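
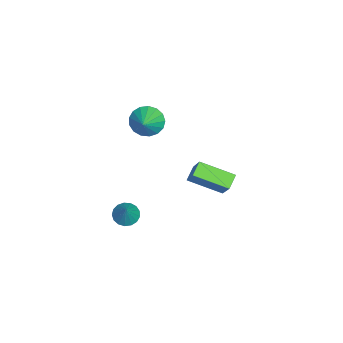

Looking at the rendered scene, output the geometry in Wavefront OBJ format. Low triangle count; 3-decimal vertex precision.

v -3.635 0.411 -3.554
v -4.409 0.651 -3.058
v -3.49 2.387 -4.281
v -4.265 2.626 -3.786
v -2.455 0.914 -1.954
v -3.23 1.153 -1.459
v -2.311 2.889 -2.682
v -3.085 3.129 -2.186
v -0.986 -1.252 3.596
v -0.503 -1.036 2.82
v 0.266 -1.228 4.384
v -0.618 -0.636 2.99
v -0.817 -0.377 3.299
v -1.055 -0.318 3.677
v -1.278 -0.474 4.036
v -1.433 -0.808 4.294
v -1.487 -1.244 4.392
v -1.425 -1.682 4.308
v -1.263 -2.021 4.061
v -1.038 -2.184 3.708
v -0.801 -2.134 3.329
v -0.606 -1.882 3.011
v -0.499 -1.486 2.827
v 1.682 -1.915 -1.769
v 2.274 -1.879 -2.178
v 2.498 -1.745 -0.571
v 2.17 -1.551 -2.153
v 1.955 -1.307 -2.041
v 1.677 -1.201 -1.867
v 1.4 -1.26 -1.67
v 1.188 -1.468 -1.496
v 1.089 -1.779 -1.384
v 1.126 -2.121 -1.361
v 1.29 -2.416 -1.431
v 1.544 -2.595 -1.579
v 1.83 -2.619 -1.77
v 2.082 -2.482 -1.961
v 2.242 -2.215 -2.108
f 2 4 1
f 5 2 1
f 1 4 3
f 3 5 1
f 2 8 4
f 6 2 5
f 6 8 2
f 4 8 3
f 7 5 3
f 3 8 7
f 7 6 5
f 8 6 7
f 10 9 12
f 10 12 11
f 12 9 13
f 12 13 11
f 13 9 14
f 13 14 11
f 14 9 15
f 14 15 11
f 15 9 16
f 15 16 11
f 16 9 17
f 16 17 11
f 17 9 18
f 17 18 11
f 18 9 19
f 18 19 11
f 19 9 20
f 19 20 11
f 20 9 21
f 20 21 11
f 21 9 22
f 21 22 11
f 22 9 23
f 22 23 11
f 23 9 10
f 23 10 11
f 25 24 27
f 25 27 26
f 27 24 28
f 27 28 26
f 28 24 29
f 28 29 26
f 29 24 30
f 29 30 26
f 30 24 31
f 30 31 26
f 31 24 32
f 31 32 26
f 32 24 33
f 32 33 26
f 33 24 34
f 33 34 26
f 34 24 35
f 34 35 26
f 35 24 36
f 35 36 26
f 36 24 37
f 36 37 26
f 37 24 38
f 37 38 26
f 38 24 25
f 38 25 26



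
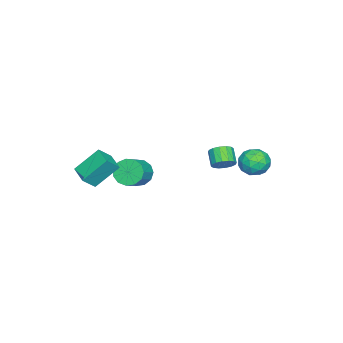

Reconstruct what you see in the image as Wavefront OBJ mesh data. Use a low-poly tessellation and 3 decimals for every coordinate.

v 0.846 -2.872 -0.982
v 1.456 -3.291 -0.28
v 1.675 -2.015 -1.191
v 2.285 -2.434 -0.489
v 1.595 -3.906 -2.251
v 2.205 -4.325 -1.549
v 2.424 -3.049 -2.46
v 3.034 -3.468 -1.758
v -3.575 1.622 -3
v -3.125 1.71 -2.484
v -3.795 1.265 -1.824
v -4.245 1.178 -2.34
v -3.324 2.007 -2.485
v -3.993 1.562 -1.825
v -3.59 2.201 -2.624
v -4.259 1.756 -1.964
v -3.852 2.24 -2.864
v -4.521 1.795 -2.204
v -4.04 2.113 -3.14
v -4.709 1.668 -2.48
v -4.103 1.855 -3.379
v -4.773 1.41 -2.719
v -4.025 1.535 -3.516
v -4.695 1.09 -2.856
v -3.827 1.238 -3.515
v -4.496 0.793 -2.855
v -3.561 1.044 -3.376
v -4.23 0.599 -2.716
v -3.299 1.005 -3.136
v -3.968 0.56 -2.476
v -3.111 1.132 -2.86
v -3.78 0.687 -2.2
v -3.047 1.39 -2.621
v -3.717 0.945 -1.961
v -2.76 4.297 -1.921
v -2.331 3.697 -2.498
v -3.909 3.323 -1.762
v -3.48 2.723 -2.339
v -3.124 2.892 -1.49
v -2.414 3.493 -1.588
v -3.826 3.527 -2.672
v -3.116 4.128 -2.77
v -2.991 3.221 -2.962
v -2.557 2.828 -2.231
v -3.683 4.192 -2.029
v -3.249 3.799 -1.298
v -2.445 4.082 -2.224
v -3.795 2.938 -2.036
v -3.586 3.037 -1.537
v -3.334 2.684 -1.876
v -2.493 3.962 -1.689
v -2.242 3.61 -2.028
v -2.707 3.137 -1.435
v -3.998 3.41 -2.232
v -3.747 3.058 -2.571
v -2.906 4.336 -2.384
v -2.654 3.983 -2.723
v -3.533 3.883 -2.825
v -2.58 3.45 -2.835
v -3.256 2.878 -2.742
v -3.459 3.35 -2.937
v -3.041 3.704 -2.995
v -2.325 3.219 -2.406
v -3.001 2.647 -2.312
v -2.791 2.746 -1.813
v -2.374 3.099 -1.871
v -2.713 2.939 -2.678
v -3.239 4.373 -1.948
v -3.915 3.801 -1.854
v -3.866 3.921 -2.389
v -3.449 4.274 -2.447
v -2.984 4.142 -1.518
v -3.66 3.57 -1.425
v -3.199 3.316 -1.265
v -2.781 3.67 -1.323
v -3.527 4.081 -1.582
v -1.002 -2.206 -3.106
v -0.635 -1.672 -3.701
v 0.49 -1.72 -3.05
v 0.122 -2.254 -2.454
v -0.826 -1.379 -3.349
v 0.298 -1.427 -2.698
v -1.073 -1.349 -2.921
v 0.051 -1.396 -2.27
v -1.297 -1.59 -2.55
v -0.173 -1.638 -1.899
v -1.428 -2.028 -2.357
v -0.304 -2.075 -1.706
v -1.424 -2.521 -2.4
v -0.3 -2.569 -1.749
v -1.285 -2.915 -2.668
v -0.161 -2.963 -2.017
v -1.057 -3.084 -3.075
v 0.067 -3.132 -2.424
v -0.811 -2.974 -3.491
v 0.313 -3.022 -2.84
v -0.626 -2.62 -3.785
v 0.498 -2.668 -3.134
v -0.56 -2.135 -3.863
v 0.564 -2.183 -3.212
f 2 4 1
f 5 2 1
f 1 4 3
f 3 5 1
f 2 8 4
f 6 2 5
f 6 8 2
f 4 8 3
f 7 5 3
f 3 8 7
f 7 6 5
f 8 6 7
f 10 9 13
f 10 13 11
f 11 13 14
f 11 14 12
f 13 9 15
f 13 15 14
f 14 15 16
f 14 16 12
f 15 9 17
f 15 17 16
f 16 17 18
f 16 18 12
f 17 9 19
f 17 19 18
f 18 19 20
f 18 20 12
f 19 9 21
f 19 21 20
f 20 21 22
f 20 22 12
f 21 9 23
f 21 23 22
f 22 23 24
f 22 24 12
f 23 9 25
f 23 25 24
f 24 25 26
f 24 26 12
f 25 9 27
f 25 27 26
f 26 27 28
f 26 28 12
f 27 9 29
f 27 29 28
f 28 29 30
f 28 30 12
f 29 9 31
f 29 31 30
f 30 31 32
f 30 32 12
f 31 9 33
f 31 33 32
f 32 33 34
f 32 34 12
f 33 9 10
f 33 10 34
f 34 10 11
f 34 11 12
f 35 72 51
f 72 46 75
f 51 75 40
f 72 75 51
f 35 51 47
f 51 40 52
f 47 52 36
f 51 52 47
f 35 47 56
f 47 36 57
f 56 57 42
f 47 57 56
f 35 56 68
f 56 42 71
f 68 71 45
f 56 71 68
f 35 68 72
f 68 45 76
f 72 76 46
f 68 76 72
f 36 52 63
f 52 40 66
f 63 66 44
f 52 66 63
f 40 75 53
f 75 46 74
f 53 74 39
f 75 74 53
f 46 76 73
f 76 45 69
f 73 69 37
f 76 69 73
f 45 71 70
f 71 42 58
f 70 58 41
f 71 58 70
f 42 57 62
f 57 36 59
f 62 59 43
f 57 59 62
f 38 64 50
f 64 44 65
f 50 65 39
f 64 65 50
f 38 50 48
f 50 39 49
f 48 49 37
f 50 49 48
f 38 48 55
f 48 37 54
f 55 54 41
f 48 54 55
f 38 55 60
f 55 41 61
f 60 61 43
f 55 61 60
f 38 60 64
f 60 43 67
f 64 67 44
f 60 67 64
f 39 65 53
f 65 44 66
f 53 66 40
f 65 66 53
f 37 49 73
f 49 39 74
f 73 74 46
f 49 74 73
f 41 54 70
f 54 37 69
f 70 69 45
f 54 69 70
f 43 61 62
f 61 41 58
f 62 58 42
f 61 58 62
f 44 67 63
f 67 43 59
f 63 59 36
f 67 59 63
f 78 77 81
f 78 81 79
f 79 81 82
f 79 82 80
f 81 77 83
f 81 83 82
f 82 83 84
f 82 84 80
f 83 77 85
f 83 85 84
f 84 85 86
f 84 86 80
f 85 77 87
f 85 87 86
f 86 87 88
f 86 88 80
f 87 77 89
f 87 89 88
f 88 89 90
f 88 90 80
f 89 77 91
f 89 91 90
f 90 91 92
f 90 92 80
f 91 77 93
f 91 93 92
f 92 93 94
f 92 94 80
f 93 77 95
f 93 95 94
f 94 95 96
f 94 96 80
f 95 77 97
f 95 97 96
f 96 97 98
f 96 98 80
f 97 77 99
f 97 99 98
f 98 99 100
f 98 100 80
f 99 77 78
f 99 78 100
f 100 78 79
f 100 79 80



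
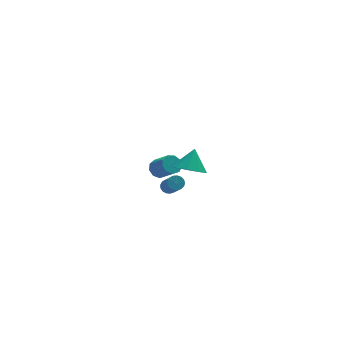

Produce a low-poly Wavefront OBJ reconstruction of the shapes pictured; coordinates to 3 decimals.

v -2.184 -3.956 1.683
v -1.273 -4.024 1.302
v -1.676 -3.304 2.777
v -1.568 -3.45 1.096
v -2.151 -3.113 1.166
v -2.749 -3.17 1.477
v -3.083 -3.595 1.885
v -2.996 -4.188 2.199
v -2.529 -4.673 2.272
v -1.9 -4.823 2.069
v -1.404 -4.566 1.686
v -1.541 3.909 -4.185
v -1.237 4.404 -3.85
v -0.736 3.425 -2.859
v -1.039 2.931 -3.195
v -1.664 4.346 -3.692
v -1.163 3.367 -2.701
v -2.032 4.083 -3.765
v -1.531 3.105 -2.774
v -2.171 3.739 -4.034
v -1.67 2.761 -3.044
v -2.014 3.475 -4.375
v -1.513 2.496 -3.384
v -1.636 3.414 -4.626
v -1.135 2.435 -3.635
v -1.213 3.585 -4.672
v -0.712 2.606 -3.681
v -0.944 3.907 -4.489
v -0.442 2.929 -3.499
v -0.953 4.231 -4.165
v -0.452 3.252 -3.174
v -1.679 1.459 -3.885
v -1.475 1.14 -4.212
v -1.438 -0.158 -2.923
v -1.641 0.161 -2.595
v -1.286 1.247 -4.11
v -1.249 -0.052 -2.821
v -1.187 1.401 -3.957
v -1.15 0.103 -2.668
v -1.201 1.57 -3.787
v -1.164 0.271 -2.498
v -1.324 1.712 -3.64
v -1.287 0.414 -2.351
v -1.528 1.797 -3.548
v -1.491 0.499 -2.259
v -1.767 1.805 -3.534
v -1.73 0.506 -2.245
v -1.985 1.733 -3.6
v -1.948 0.435 -2.311
v -2.134 1.598 -3.731
v -2.096 0.3 -2.442
v -2.178 1.432 -3.897
v -2.14 0.134 -2.608
v -2.107 1.272 -4.061
v -2.07 -0.026 -2.772
v -1.939 1.155 -4.184
v -1.902 -0.144 -2.895
v -1.711 1.107 -4.238
v -1.674 -0.191 -2.949
f 2 1 4
f 2 4 3
f 4 1 5
f 4 5 3
f 5 1 6
f 5 6 3
f 6 1 7
f 6 7 3
f 7 1 8
f 7 8 3
f 8 1 9
f 8 9 3
f 9 1 10
f 9 10 3
f 10 1 11
f 10 11 3
f 11 1 2
f 11 2 3
f 13 12 16
f 13 16 14
f 14 16 17
f 14 17 15
f 16 12 18
f 16 18 17
f 17 18 19
f 17 19 15
f 18 12 20
f 18 20 19
f 19 20 21
f 19 21 15
f 20 12 22
f 20 22 21
f 21 22 23
f 21 23 15
f 22 12 24
f 22 24 23
f 23 24 25
f 23 25 15
f 24 12 26
f 24 26 25
f 25 26 27
f 25 27 15
f 26 12 28
f 26 28 27
f 27 28 29
f 27 29 15
f 28 12 30
f 28 30 29
f 29 30 31
f 29 31 15
f 30 12 13
f 30 13 31
f 31 13 14
f 31 14 15
f 33 32 36
f 33 36 34
f 34 36 37
f 34 37 35
f 36 32 38
f 36 38 37
f 37 38 39
f 37 39 35
f 38 32 40
f 38 40 39
f 39 40 41
f 39 41 35
f 40 32 42
f 40 42 41
f 41 42 43
f 41 43 35
f 42 32 44
f 42 44 43
f 43 44 45
f 43 45 35
f 44 32 46
f 44 46 45
f 45 46 47
f 45 47 35
f 46 32 48
f 46 48 47
f 47 48 49
f 47 49 35
f 48 32 50
f 48 50 49
f 49 50 51
f 49 51 35
f 50 32 52
f 50 52 51
f 51 52 53
f 51 53 35
f 52 32 54
f 52 54 53
f 53 54 55
f 53 55 35
f 54 32 56
f 54 56 55
f 55 56 57
f 55 57 35
f 56 32 58
f 56 58 57
f 57 58 59
f 57 59 35
f 58 32 33
f 58 33 59
f 59 33 34
f 59 34 35



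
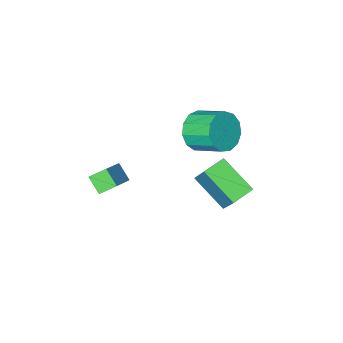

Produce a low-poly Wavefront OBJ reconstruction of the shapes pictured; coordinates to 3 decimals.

v -2.607 -1.655 0.708
v -2.032 -1.052 0.068
v -2.598 0.257 0.793
v -3.173 -0.345 1.432
v -2.554 -1.129 -0.2
v -3.12 0.18 0.525
v -3.092 -1.373 -0.18
v -3.659 -0.064 0.545
v -3.477 -1.707 0.122
v -4.043 -0.398 0.847
v -3.585 -2.024 0.61
v -4.151 -0.714 1.335
v -3.383 -2.223 1.129
v -3.949 -0.914 1.853
v -2.934 -2.242 1.514
v -3.5 -0.933 2.239
v -2.381 -2.075 1.643
v -2.948 -0.766 2.368
v -1.9 -1.774 1.475
v -2.467 -0.465 2.2
v -1.644 -1.435 1.064
v -2.21 -0.126 1.788
v -1.693 -1.166 0.539
v -2.259 0.143 1.264
v 0.458 -4.132 -4.113
v 0.545 -4.918 -3.47
v -0.268 -3.794 -3.601
v -0.18 -4.581 -2.958
v 1.66 -3.139 -3.062
v 1.748 -3.926 -2.419
v 0.935 -2.802 -2.55
v 1.022 -3.588 -1.907
v -3.23 1.056 -2.047
v -2.734 -0.554 -0.951
v -2.92 2.34 -0.3
v -2.424 0.73 0.796
v -2.156 1.19 -2.336
v -1.66 -0.42 -1.24
v -1.846 2.474 -0.589
v -1.35 0.864 0.507
f 2 1 5
f 2 5 3
f 3 5 6
f 3 6 4
f 5 1 7
f 5 7 6
f 6 7 8
f 6 8 4
f 7 1 9
f 7 9 8
f 8 9 10
f 8 10 4
f 9 1 11
f 9 11 10
f 10 11 12
f 10 12 4
f 11 1 13
f 11 13 12
f 12 13 14
f 12 14 4
f 13 1 15
f 13 15 14
f 14 15 16
f 14 16 4
f 15 1 17
f 15 17 16
f 16 17 18
f 16 18 4
f 17 1 19
f 17 19 18
f 18 19 20
f 18 20 4
f 19 1 21
f 19 21 20
f 20 21 22
f 20 22 4
f 21 1 23
f 21 23 22
f 22 23 24
f 22 24 4
f 23 1 2
f 23 2 24
f 24 2 3
f 24 3 4
f 26 28 25
f 29 26 25
f 25 28 27
f 27 29 25
f 26 32 28
f 30 26 29
f 30 32 26
f 28 32 27
f 31 29 27
f 27 32 31
f 31 30 29
f 32 30 31
f 34 36 33
f 37 34 33
f 33 36 35
f 35 37 33
f 34 40 36
f 38 34 37
f 38 40 34
f 36 40 35
f 39 37 35
f 35 40 39
f 39 38 37
f 40 38 39



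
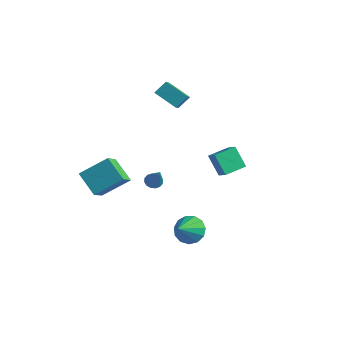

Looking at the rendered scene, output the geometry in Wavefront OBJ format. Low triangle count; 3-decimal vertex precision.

v -4.63 3.145 2.16
v -4.186 2.552 2.597
v -4.412 3.843 2.885
v -3.968 3.25 3.322
v -3.252 3.57 1.338
v -2.808 2.977 1.775
v -3.034 4.268 2.063
v -2.59 3.675 2.5
v 3.464 -1.673 -3.416
v 4.243 -1.217 -3.087
v 3.816 -2.847 -2.624
v 3.842 -1.104 -2.741
v 3.322 -1.171 -2.61
v 2.847 -1.398 -2.734
v 2.567 -1.711 -3.075
v 2.573 -2.013 -3.525
v 2.861 -2.206 -3.939
v 3.341 -2.23 -4.188
v 3.86 -2.077 -4.192
v 4.253 -1.796 -3.949
v 4.396 -1.475 -3.537
v -3.927 2.225 -4.639
v -3.467 2.306 -4.966
v -2.753 1.695 -3.121
v -3.516 2.567 -4.837
v -3.675 2.736 -4.655
v -3.902 2.768 -4.469
v -4.135 2.654 -4.328
v -4.312 2.426 -4.271
v -4.386 2.143 -4.312
v -4.337 1.882 -4.441
v -4.178 1.713 -4.623
v -3.952 1.681 -4.809
v -3.718 1.795 -4.95
v -3.541 2.023 -5.007
v 3.847 0.102 0.372
v 3.068 0.028 1.593
v 4.032 1.434 0.571
v 3.254 1.36 1.792
v 4.546 -0.06 0.808
v 3.768 -0.134 2.029
v 4.732 1.272 1.007
v 3.953 1.198 2.228
v -4.436 -2.373 -2.389
v -3.877 -3.394 -1.629
v -3.501 -1.017 -1.254
v -2.943 -2.039 -0.494
v -3.057 -2.421 -3.466
v -2.499 -3.443 -2.706
v -2.123 -1.066 -2.331
v -1.564 -2.087 -1.571
f 2 4 1
f 5 2 1
f 1 4 3
f 3 5 1
f 2 8 4
f 6 2 5
f 6 8 2
f 4 8 3
f 7 5 3
f 3 8 7
f 7 6 5
f 8 6 7
f 10 9 12
f 10 12 11
f 12 9 13
f 12 13 11
f 13 9 14
f 13 14 11
f 14 9 15
f 14 15 11
f 15 9 16
f 15 16 11
f 16 9 17
f 16 17 11
f 17 9 18
f 17 18 11
f 18 9 19
f 18 19 11
f 19 9 20
f 19 20 11
f 20 9 21
f 20 21 11
f 21 9 10
f 21 10 11
f 23 22 25
f 23 25 24
f 25 22 26
f 25 26 24
f 26 22 27
f 26 27 24
f 27 22 28
f 27 28 24
f 28 22 29
f 28 29 24
f 29 22 30
f 29 30 24
f 30 22 31
f 30 31 24
f 31 22 32
f 31 32 24
f 32 22 33
f 32 33 24
f 33 22 34
f 33 34 24
f 34 22 35
f 34 35 24
f 35 22 23
f 35 23 24
f 37 39 36
f 40 37 36
f 36 39 38
f 38 40 36
f 37 43 39
f 41 37 40
f 41 43 37
f 39 43 38
f 42 40 38
f 38 43 42
f 42 41 40
f 43 41 42
f 45 47 44
f 48 45 44
f 44 47 46
f 46 48 44
f 45 51 47
f 49 45 48
f 49 51 45
f 47 51 46
f 50 48 46
f 46 51 50
f 50 49 48
f 51 49 50



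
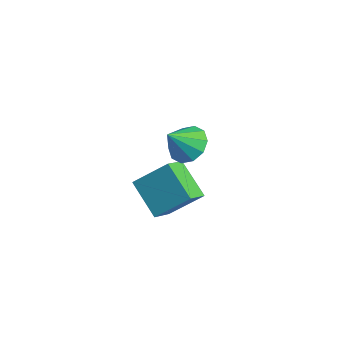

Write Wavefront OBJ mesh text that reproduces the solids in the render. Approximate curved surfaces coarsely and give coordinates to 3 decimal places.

v 0.455 3.145 3.234
v 1.353 3.231 3.356
v 0.405 2.215 4.266
v 1.097 3.609 3.684
v 0.595 3.809 3.841
v 0.04 3.757 3.766
v -0.356 3.47 3.488
v -0.442 3.06 3.113
v -0.186 2.682 2.785
v 0.316 2.481 2.628
v 0.871 2.534 2.703
v 1.267 2.821 2.981
v -2.58 3.278 -1.274
v -2.09 2.243 -0.54
v -1.797 4.465 -0.122
v -1.306 3.43 0.611
v -1.014 3.27 -2.331
v -0.523 2.235 -1.598
v -0.23 4.457 -1.18
v 0.26 3.422 -0.446
f 2 1 4
f 2 4 3
f 4 1 5
f 4 5 3
f 5 1 6
f 5 6 3
f 6 1 7
f 6 7 3
f 7 1 8
f 7 8 3
f 8 1 9
f 8 9 3
f 9 1 10
f 9 10 3
f 10 1 11
f 10 11 3
f 11 1 12
f 11 12 3
f 12 1 2
f 12 2 3
f 14 16 13
f 17 14 13
f 13 16 15
f 15 17 13
f 14 20 16
f 18 14 17
f 18 20 14
f 16 20 15
f 19 17 15
f 15 20 19
f 19 18 17
f 20 18 19



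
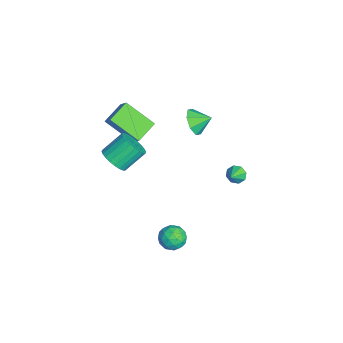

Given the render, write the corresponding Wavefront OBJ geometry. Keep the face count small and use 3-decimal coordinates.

v 2.755 0.15 -2.681
v 3.086 0.666 -3.241
v 3.914 -0.526 -2.619
v 4.245 -0.01 -3.179
v 4.067 0.264 -2.415
v 3.35 0.683 -2.454
v 3.65 -0.543 -3.406
v 2.933 -0.124 -3.445
v 3.639 0.238 -3.689
v 3.897 0.737 -3.077
v 3.103 -0.597 -2.783
v 3.361 -0.098 -2.171
v 2.818 0.468 -2.967
v 4.182 -0.328 -2.893
v 4.077 -0.166 -2.445
v 4.271 0.137 -2.774
v 2.974 0.477 -2.504
v 3.169 0.781 -2.833
v 3.745 0.544 -2.348
v 3.831 -0.641 -3.027
v 4.026 -0.337 -3.356
v 2.729 0.003 -3.086
v 2.923 0.306 -3.415
v 3.255 -0.404 -3.512
v 3.338 0.519 -3.559
v 4.02 0.122 -3.523
v 3.67 -0.191 -3.656
v 3.248 0.055 -3.679
v 3.49 0.813 -3.199
v 4.172 0.415 -3.163
v 4.067 0.576 -2.714
v 3.646 0.822 -2.737
v 3.815 0.561 -3.463
v 2.828 -0.275 -2.697
v 3.51 -0.673 -2.661
v 3.354 -0.682 -3.123
v 2.933 -0.436 -3.146
v 2.98 0.018 -2.337
v 3.662 -0.379 -2.301
v 3.752 0.085 -2.181
v 3.33 0.331 -2.204
v 3.185 -0.421 -2.397
v -0.181 -2.845 0.428
v 0.642 -2.834 0.791
v 0.184 -1.704 1.796
v -0.639 -1.715 1.432
v 0.677 -2.594 0.537
v 0.218 -1.464 1.542
v 0.58 -2.392 0.266
v 0.122 -1.263 1.271
v 0.368 -2.26 0.02
v -0.09 -1.13 1.025
v 0.073 -2.216 -0.164
v -0.386 -1.086 0.841
v -0.262 -2.268 -0.258
v -0.72 -1.138 0.747
v -0.584 -2.408 -0.248
v -1.042 -1.278 0.757
v -0.844 -2.614 -0.135
v -1.303 -1.484 0.87
v -1.004 -2.856 0.064
v -1.462 -1.726 1.069
v -1.038 -3.096 0.318
v -1.497 -1.966 1.323
v -0.942 -3.297 0.589
v -1.4 -2.168 1.594
v -0.73 -3.43 0.835
v -1.188 -2.3 1.84
v -0.434 -3.474 1.019
v -0.893 -2.344 2.024
v -0.1 -3.422 1.113
v -0.558 -2.292 2.118
v 0.222 -3.282 1.103
v -0.236 -2.152 2.108
v 0.483 -3.076 0.99
v 0.024 -1.946 1.995
v -1.692 3.982 -2.961
v -1.487 3.671 -3.444
v -0.908 3.598 -2.379
v -1.3 4.098 -3.414
v -1.343 4.457 -3.118
v -1.591 4.538 -2.731
v -1.898 4.293 -2.478
v -2.085 3.866 -2.509
v -2.041 3.507 -2.804
v -1.794 3.426 -3.191
v -3.796 -2.292 1.856
v -3.133 -1.996 2.628
v -3.026 -0.781 0.616
v -2.363 -0.486 1.388
v -2.797 -3.214 1.352
v -2.134 -2.919 2.124
v -2.027 -1.704 0.112
v -1.364 -1.408 0.884
v -3.981 1.81 -0.213
v -3.605 2.151 -0.993
v -3.799 2.77 0.293
v -4.307 2.265 -0.957
v -4.818 2.112 -0.485
v -4.838 1.783 0.146
v -4.357 1.47 0.566
v -3.655 1.356 0.53
v -3.144 1.508 0.058
v -3.123 1.838 -0.573
f 1 38 17
f 38 12 41
f 17 41 6
f 38 41 17
f 1 17 13
f 17 6 18
f 13 18 2
f 17 18 13
f 1 13 22
f 13 2 23
f 22 23 8
f 13 23 22
f 1 22 34
f 22 8 37
f 34 37 11
f 22 37 34
f 1 34 38
f 34 11 42
f 38 42 12
f 34 42 38
f 2 18 29
f 18 6 32
f 29 32 10
f 18 32 29
f 6 41 19
f 41 12 40
f 19 40 5
f 41 40 19
f 12 42 39
f 42 11 35
f 39 35 3
f 42 35 39
f 11 37 36
f 37 8 24
f 36 24 7
f 37 24 36
f 8 23 28
f 23 2 25
f 28 25 9
f 23 25 28
f 4 30 16
f 30 10 31
f 16 31 5
f 30 31 16
f 4 16 14
f 16 5 15
f 14 15 3
f 16 15 14
f 4 14 21
f 14 3 20
f 21 20 7
f 14 20 21
f 4 21 26
f 21 7 27
f 26 27 9
f 21 27 26
f 4 26 30
f 26 9 33
f 30 33 10
f 26 33 30
f 5 31 19
f 31 10 32
f 19 32 6
f 31 32 19
f 3 15 39
f 15 5 40
f 39 40 12
f 15 40 39
f 7 20 36
f 20 3 35
f 36 35 11
f 20 35 36
f 9 27 28
f 27 7 24
f 28 24 8
f 27 24 28
f 10 33 29
f 33 9 25
f 29 25 2
f 33 25 29
f 44 43 47
f 44 47 45
f 45 47 48
f 45 48 46
f 47 43 49
f 47 49 48
f 48 49 50
f 48 50 46
f 49 43 51
f 49 51 50
f 50 51 52
f 50 52 46
f 51 43 53
f 51 53 52
f 52 53 54
f 52 54 46
f 53 43 55
f 53 55 54
f 54 55 56
f 54 56 46
f 55 43 57
f 55 57 56
f 56 57 58
f 56 58 46
f 57 43 59
f 57 59 58
f 58 59 60
f 58 60 46
f 59 43 61
f 59 61 60
f 60 61 62
f 60 62 46
f 61 43 63
f 61 63 62
f 62 63 64
f 62 64 46
f 63 43 65
f 63 65 64
f 64 65 66
f 64 66 46
f 65 43 67
f 65 67 66
f 66 67 68
f 66 68 46
f 67 43 69
f 67 69 68
f 68 69 70
f 68 70 46
f 69 43 71
f 69 71 70
f 70 71 72
f 70 72 46
f 71 43 73
f 71 73 72
f 72 73 74
f 72 74 46
f 73 43 75
f 73 75 74
f 74 75 76
f 74 76 46
f 75 43 44
f 75 44 76
f 76 44 45
f 76 45 46
f 78 77 80
f 78 80 79
f 80 77 81
f 80 81 79
f 81 77 82
f 81 82 79
f 82 77 83
f 82 83 79
f 83 77 84
f 83 84 79
f 84 77 85
f 84 85 79
f 85 77 86
f 85 86 79
f 86 77 78
f 86 78 79
f 88 90 87
f 91 88 87
f 87 90 89
f 89 91 87
f 88 94 90
f 92 88 91
f 92 94 88
f 90 94 89
f 93 91 89
f 89 94 93
f 93 92 91
f 94 92 93
f 96 95 98
f 96 98 97
f 98 95 99
f 98 99 97
f 99 95 100
f 99 100 97
f 100 95 101
f 100 101 97
f 101 95 102
f 101 102 97
f 102 95 103
f 102 103 97
f 103 95 104
f 103 104 97
f 104 95 96
f 104 96 97



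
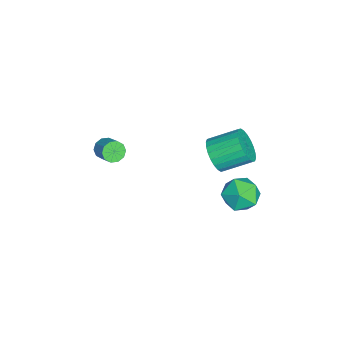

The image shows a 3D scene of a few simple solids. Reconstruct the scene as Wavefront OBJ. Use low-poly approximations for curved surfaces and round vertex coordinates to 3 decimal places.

v -1.937 -3.831 1.031
v -1.672 -3.578 0.446
v -0.838 -2.976 1.084
v -1.103 -3.229 1.669
v -1.972 -3.307 0.583
v -1.138 -2.706 1.221
v -2.258 -3.237 0.891
v -1.425 -2.635 1.529
v -2.422 -3.393 1.252
v -1.589 -2.791 1.89
v -2.401 -3.717 1.529
v -1.567 -3.115 2.167
v -2.202 -4.084 1.616
v -1.368 -3.482 2.254
v -1.902 -4.354 1.479
v -1.068 -3.753 2.117
v -1.615 -4.425 1.171
v -0.782 -3.823 1.809
v -1.451 -4.269 0.81
v -0.618 -3.667 1.448
v -1.473 -3.945 0.533
v -0.639 -3.343 1.171
v -0.385 2.256 2.838
v 0.536 2.114 3.384
v 0.286 3.742 4.228
v -0.635 3.884 3.682
v 0.674 2.314 3.04
v 0.425 3.941 3.883
v 0.651 2.505 2.665
v 0.402 4.132 3.508
v 0.471 2.658 2.316
v 0.221 4.285 3.16
v 0.16 2.75 2.047
v -0.089 4.377 2.891
v -0.234 2.766 1.898
v -0.483 4.394 2.742
v -0.651 2.706 1.893
v -0.9 4.333 2.736
v -1.028 2.576 2.031
v -1.277 4.204 2.875
v -1.306 2.398 2.292
v -1.556 4.026 3.136
v -1.445 2.199 2.637
v -1.694 3.826 3.48
v -1.422 2.008 3.012
v -1.671 3.635 3.855
v -1.241 1.855 3.36
v -1.491 3.482 4.204
v -0.931 1.763 3.629
v -1.18 3.39 4.473
v -0.537 1.746 3.778
v -0.786 3.374 4.622
v -0.12 1.807 3.784
v -0.369 3.434 4.627
v 0.257 1.936 3.645
v 0.008 3.564 4.489
v -3.389 3.763 -2.276
v -2.742 4.573 -2.957
v -1.858 2.467 -2.363
v -1.211 3.277 -3.044
v -1.443 3.517 -1.849
v -2.389 4.318 -1.795
v -2.211 2.722 -3.525
v -3.157 3.523 -3.471
v -2.014 3.93 -3.729
v -1.539 4.421 -2.693
v -3.061 2.619 -2.627
v -2.586 3.11 -1.591
f 2 1 5
f 2 5 3
f 3 5 6
f 3 6 4
f 5 1 7
f 5 7 6
f 6 7 8
f 6 8 4
f 7 1 9
f 7 9 8
f 8 9 10
f 8 10 4
f 9 1 11
f 9 11 10
f 10 11 12
f 10 12 4
f 11 1 13
f 11 13 12
f 12 13 14
f 12 14 4
f 13 1 15
f 13 15 14
f 14 15 16
f 14 16 4
f 15 1 17
f 15 17 16
f 16 17 18
f 16 18 4
f 17 1 19
f 17 19 18
f 18 19 20
f 18 20 4
f 19 1 21
f 19 21 20
f 20 21 22
f 20 22 4
f 21 1 2
f 21 2 22
f 22 2 3
f 22 3 4
f 24 23 27
f 24 27 25
f 25 27 28
f 25 28 26
f 27 23 29
f 27 29 28
f 28 29 30
f 28 30 26
f 29 23 31
f 29 31 30
f 30 31 32
f 30 32 26
f 31 23 33
f 31 33 32
f 32 33 34
f 32 34 26
f 33 23 35
f 33 35 34
f 34 35 36
f 34 36 26
f 35 23 37
f 35 37 36
f 36 37 38
f 36 38 26
f 37 23 39
f 37 39 38
f 38 39 40
f 38 40 26
f 39 23 41
f 39 41 40
f 40 41 42
f 40 42 26
f 41 23 43
f 41 43 42
f 42 43 44
f 42 44 26
f 43 23 45
f 43 45 44
f 44 45 46
f 44 46 26
f 45 23 47
f 45 47 46
f 46 47 48
f 46 48 26
f 47 23 49
f 47 49 48
f 48 49 50
f 48 50 26
f 49 23 51
f 49 51 50
f 50 51 52
f 50 52 26
f 51 23 53
f 51 53 52
f 52 53 54
f 52 54 26
f 53 23 55
f 53 55 54
f 54 55 56
f 54 56 26
f 55 23 24
f 55 24 56
f 56 24 25
f 56 25 26
f 57 68 62
f 57 62 58
f 57 58 64
f 57 64 67
f 57 67 68
f 58 62 66
f 62 68 61
f 68 67 59
f 67 64 63
f 64 58 65
f 60 66 61
f 60 61 59
f 60 59 63
f 60 63 65
f 60 65 66
f 61 66 62
f 59 61 68
f 63 59 67
f 65 63 64
f 66 65 58



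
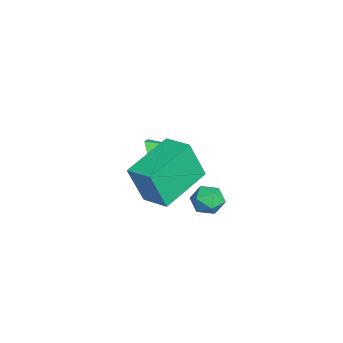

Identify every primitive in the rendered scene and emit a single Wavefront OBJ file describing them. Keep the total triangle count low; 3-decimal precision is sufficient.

v -3.134 1.102 -1.24
v -2.595 0.742 -0.427
v -3.186 2.378 -0.64
v -2.15 0.993 -0.922
v -2.166 1.295 -1.566
v -2.635 1.507 -2.057
v -3.338 1.53 -2.166
v -3.945 1.353 -1.841
v -4.173 1.058 -1.235
v -3.916 0.785 -0.631
v -3.292 0.66 -0.312
v -0.69 3.091 -2.432
v -0.309 2.961 -1.867
v -1.611 2.739 -1.893
v -1.23 2.609 -1.328
v -1.337 3.264 -1.531
v -0.768 3.481 -1.863
v -1.152 2.219 -1.897
v -0.583 2.436 -2.229
v -0.595 2.421 -1.536
v -0.709 3.067 -1.31
v -1.211 2.633 -2.45
v -1.325 3.279 -2.224
v -0.648 1.937 0.112
v -0.529 1.376 1.712
v 0.165 2.708 0.322
v 0.284 2.146 1.922
v 0.816 0.554 -0.482
v 0.935 -0.008 1.118
v 1.629 1.324 -0.272
v 1.748 0.763 1.328
f 2 1 4
f 2 4 3
f 4 1 5
f 4 5 3
f 5 1 6
f 5 6 3
f 6 1 7
f 6 7 3
f 7 1 8
f 7 8 3
f 8 1 9
f 8 9 3
f 9 1 10
f 9 10 3
f 10 1 11
f 10 11 3
f 11 1 2
f 11 2 3
f 12 23 17
f 12 17 13
f 12 13 19
f 12 19 22
f 12 22 23
f 13 17 21
f 17 23 16
f 23 22 14
f 22 19 18
f 19 13 20
f 15 21 16
f 15 16 14
f 15 14 18
f 15 18 20
f 15 20 21
f 16 21 17
f 14 16 23
f 18 14 22
f 20 18 19
f 21 20 13
f 25 27 24
f 28 25 24
f 24 27 26
f 26 28 24
f 25 31 27
f 29 25 28
f 29 31 25
f 27 31 26
f 30 28 26
f 26 31 30
f 30 29 28
f 31 29 30



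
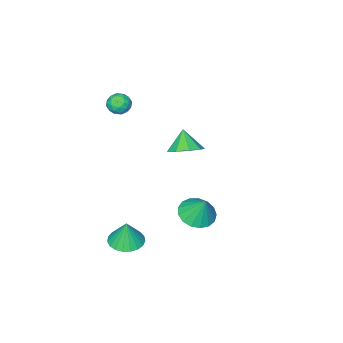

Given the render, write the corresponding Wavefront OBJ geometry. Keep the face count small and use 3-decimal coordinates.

v 0.833 2.481 -0.792
v 1.742 2.117 -0.649
v 0.887 3.139 0.532
v 1.819 2.535 -0.86
v 1.669 2.94 -1.055
v 1.328 3.24 -1.19
v 0.874 3.366 -1.234
v 0.41 3.289 -1.177
v 0.042 3.027 -1.031
v -0.144 2.64 -0.831
v -0.106 2.216 -0.622
v 0.147 1.853 -0.452
v 0.556 1.634 -0.36
v 1.029 1.609 -0.367
v 1.457 1.783 -0.471
v 0.546 -3.066 3.503
v 1.13 -3.364 3.731
v -0.05 -3.936 3.889
v 0.534 -4.234 4.117
v 0.296 -3.659 4.423
v 0.664 -3.121 4.185
v 0.416 -4.179 3.435
v 0.784 -3.641 3.197
v 1.049 -4.052 3.689
v 0.975 -3.731 4.299
v 0.105 -3.569 3.321
v 0.031 -3.248 3.931
v 0.89 -3.138 3.583
v 0.19 -4.162 4.037
v 0.05 -3.823 4.217
v 0.393 -3.999 4.351
v 0.617 -2.996 3.85
v 0.96 -3.171 3.984
v 0.47 -3.345 4.391
v 0.12 -4.129 3.636
v 0.463 -4.304 3.77
v 0.687 -3.301 3.269
v 1.03 -3.477 3.403
v 0.61 -3.955 3.229
v 1.186 -3.718 3.692
v 0.836 -4.23 3.919
v 0.766 -4.197 3.518
v 0.982 -3.881 3.378
v 1.142 -3.53 4.051
v 0.792 -4.041 4.278
v 0.653 -3.703 4.458
v 0.869 -3.387 4.318
v 1.095 -3.934 4.026
v 0.288 -3.259 3.342
v -0.062 -3.77 3.569
v 0.211 -3.913 3.302
v 0.427 -3.597 3.162
v 0.244 -3.07 3.701
v -0.106 -3.582 3.928
v 0.098 -3.419 4.242
v 0.314 -3.103 4.102
v -0.015 -3.366 3.594
v 2.736 -0.658 -3.836
v 3.251 -1.455 -3.792
v 2.824 -0.522 -2.384
v 3.531 -1.179 -3.835
v 3.673 -0.813 -3.877
v 3.653 -0.42 -3.913
v 3.474 -0.068 -3.935
v 3.168 0.182 -3.94
v 2.788 0.286 -3.927
v 2.398 0.227 -3.898
v 2.067 0.016 -3.858
v 1.852 -0.313 -3.815
v 1.789 -0.701 -3.774
v 1.891 -1.081 -3.745
v 2.138 -1.389 -3.731
v 2.489 -1.57 -3.735
v 2.883 -1.593 -3.757
v -3.591 -3.228 -1.709
v -2.714 -3.002 -1.238
v -4.009 -3.892 -0.611
v -3.186 -2.503 -1.116
v -3.847 -2.343 -1.271
v -4.388 -2.597 -1.631
v -4.556 -3.146 -2.028
v -4.272 -3.733 -2.275
v -3.669 -4.084 -2.257
v -3.029 -4.034 -1.983
v -2.652 -3.607 -1.58
f 2 1 4
f 2 4 3
f 4 1 5
f 4 5 3
f 5 1 6
f 5 6 3
f 6 1 7
f 6 7 3
f 7 1 8
f 7 8 3
f 8 1 9
f 8 9 3
f 9 1 10
f 9 10 3
f 10 1 11
f 10 11 3
f 11 1 12
f 11 12 3
f 12 1 13
f 12 13 3
f 13 1 14
f 13 14 3
f 14 1 15
f 14 15 3
f 15 1 2
f 15 2 3
f 16 53 32
f 53 27 56
f 32 56 21
f 53 56 32
f 16 32 28
f 32 21 33
f 28 33 17
f 32 33 28
f 16 28 37
f 28 17 38
f 37 38 23
f 28 38 37
f 16 37 49
f 37 23 52
f 49 52 26
f 37 52 49
f 16 49 53
f 49 26 57
f 53 57 27
f 49 57 53
f 17 33 44
f 33 21 47
f 44 47 25
f 33 47 44
f 21 56 34
f 56 27 55
f 34 55 20
f 56 55 34
f 27 57 54
f 57 26 50
f 54 50 18
f 57 50 54
f 26 52 51
f 52 23 39
f 51 39 22
f 52 39 51
f 23 38 43
f 38 17 40
f 43 40 24
f 38 40 43
f 19 45 31
f 45 25 46
f 31 46 20
f 45 46 31
f 19 31 29
f 31 20 30
f 29 30 18
f 31 30 29
f 19 29 36
f 29 18 35
f 36 35 22
f 29 35 36
f 19 36 41
f 36 22 42
f 41 42 24
f 36 42 41
f 19 41 45
f 41 24 48
f 45 48 25
f 41 48 45
f 20 46 34
f 46 25 47
f 34 47 21
f 46 47 34
f 18 30 54
f 30 20 55
f 54 55 27
f 30 55 54
f 22 35 51
f 35 18 50
f 51 50 26
f 35 50 51
f 24 42 43
f 42 22 39
f 43 39 23
f 42 39 43
f 25 48 44
f 48 24 40
f 44 40 17
f 48 40 44
f 59 58 61
f 59 61 60
f 61 58 62
f 61 62 60
f 62 58 63
f 62 63 60
f 63 58 64
f 63 64 60
f 64 58 65
f 64 65 60
f 65 58 66
f 65 66 60
f 66 58 67
f 66 67 60
f 67 58 68
f 67 68 60
f 68 58 69
f 68 69 60
f 69 58 70
f 69 70 60
f 70 58 71
f 70 71 60
f 71 58 72
f 71 72 60
f 72 58 73
f 72 73 60
f 73 58 74
f 73 74 60
f 74 58 59
f 74 59 60
f 76 75 78
f 76 78 77
f 78 75 79
f 78 79 77
f 79 75 80
f 79 80 77
f 80 75 81
f 80 81 77
f 81 75 82
f 81 82 77
f 82 75 83
f 82 83 77
f 83 75 84
f 83 84 77
f 84 75 85
f 84 85 77
f 85 75 76
f 85 76 77



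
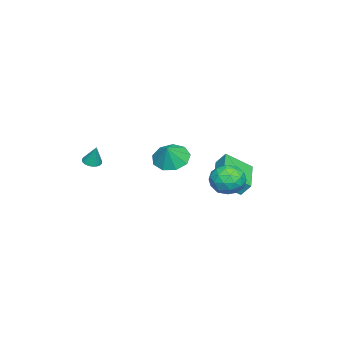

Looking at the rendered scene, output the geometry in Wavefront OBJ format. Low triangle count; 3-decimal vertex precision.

v -1.803 2.018 1.613
v -1.798 2.545 2.305
v -2.334 3.289 0.65
v -2.329 3.815 1.342
v 0.209 2.545 1.198
v 0.214 3.071 1.89
v -0.322 3.815 0.235
v -0.317 4.342 0.927
v 2.415 -3.05 2.762
v 2.733 -2.694 2.585
v 2.645 -2.71 3.858
v 2.549 -2.589 2.591
v 2.342 -2.564 2.627
v 2.147 -2.623 2.686
v 1.998 -2.756 2.759
v 1.922 -2.939 2.832
v 1.93 -3.142 2.893
v 2.023 -3.329 2.931
v 2.183 -3.468 2.941
v 2.383 -3.534 2.919
v 2.589 -3.517 2.871
v 2.765 -3.419 2.803
v 2.88 -3.257 2.729
v 2.914 -3.06 2.66
v 2.863 -2.86 2.609
v -0.353 0.12 2.307
v 0.448 -0.048 1.732
v 0.313 0.12 3.233
v 0.348 0.625 1.803
v -0.08 1.062 2.111
v -0.635 1.057 2.51
v -1.059 0.614 2.814
v -1.151 -0.06 2.881
v -0.87 -0.65 2.68
v -0.347 -0.88 2.304
v 0.173 -0.642 1.929
v 2.075 4.644 3.013
v 2.967 4.473 2.653
v 1.533 3.347 2.287
v 2.425 3.176 1.927
v 2.258 3.078 2.885
v 2.593 3.88 3.334
v 1.907 3.94 1.606
v 2.242 4.742 2.055
v 2.864 4.038 1.783
v 3.08 3.505 2.574
v 1.42 4.315 2.366
v 1.636 3.782 3.157
v 2.569 4.672 2.897
v 1.931 3.148 2.043
v 1.833 3.09 2.607
v 2.357 2.989 2.395
v 2.348 4.324 3.297
v 2.873 4.223 3.085
v 2.456 3.403 3.222
v 1.627 3.597 1.855
v 2.152 3.496 1.643
v 2.143 4.831 2.545
v 2.667 4.73 2.333
v 2.044 4.417 1.718
v 3.033 4.316 2.174
v 2.714 3.553 1.747
v 2.41 4.003 1.559
v 2.607 4.474 1.822
v 3.16 4.002 2.639
v 2.841 3.24 2.212
v 2.743 3.183 2.775
v 2.94 3.654 3.039
v 3.099 3.747 2.128
v 1.659 4.58 2.728
v 1.34 3.818 2.301
v 1.56 4.166 1.901
v 1.757 4.637 2.165
v 1.786 4.267 3.193
v 1.467 3.504 2.766
v 1.893 3.346 3.118
v 2.09 3.817 3.381
v 1.401 4.073 2.812
f 2 4 1
f 5 2 1
f 1 4 3
f 3 5 1
f 2 8 4
f 6 2 5
f 6 8 2
f 4 8 3
f 7 5 3
f 3 8 7
f 7 6 5
f 8 6 7
f 10 9 12
f 10 12 11
f 12 9 13
f 12 13 11
f 13 9 14
f 13 14 11
f 14 9 15
f 14 15 11
f 15 9 16
f 15 16 11
f 16 9 17
f 16 17 11
f 17 9 18
f 17 18 11
f 18 9 19
f 18 19 11
f 19 9 20
f 19 20 11
f 20 9 21
f 20 21 11
f 21 9 22
f 21 22 11
f 22 9 23
f 22 23 11
f 23 9 24
f 23 24 11
f 24 9 25
f 24 25 11
f 25 9 10
f 25 10 11
f 27 26 29
f 27 29 28
f 29 26 30
f 29 30 28
f 30 26 31
f 30 31 28
f 31 26 32
f 31 32 28
f 32 26 33
f 32 33 28
f 33 26 34
f 33 34 28
f 34 26 35
f 34 35 28
f 35 26 36
f 35 36 28
f 36 26 27
f 36 27 28
f 37 74 53
f 74 48 77
f 53 77 42
f 74 77 53
f 37 53 49
f 53 42 54
f 49 54 38
f 53 54 49
f 37 49 58
f 49 38 59
f 58 59 44
f 49 59 58
f 37 58 70
f 58 44 73
f 70 73 47
f 58 73 70
f 37 70 74
f 70 47 78
f 74 78 48
f 70 78 74
f 38 54 65
f 54 42 68
f 65 68 46
f 54 68 65
f 42 77 55
f 77 48 76
f 55 76 41
f 77 76 55
f 48 78 75
f 78 47 71
f 75 71 39
f 78 71 75
f 47 73 72
f 73 44 60
f 72 60 43
f 73 60 72
f 44 59 64
f 59 38 61
f 64 61 45
f 59 61 64
f 40 66 52
f 66 46 67
f 52 67 41
f 66 67 52
f 40 52 50
f 52 41 51
f 50 51 39
f 52 51 50
f 40 50 57
f 50 39 56
f 57 56 43
f 50 56 57
f 40 57 62
f 57 43 63
f 62 63 45
f 57 63 62
f 40 62 66
f 62 45 69
f 66 69 46
f 62 69 66
f 41 67 55
f 67 46 68
f 55 68 42
f 67 68 55
f 39 51 75
f 51 41 76
f 75 76 48
f 51 76 75
f 43 56 72
f 56 39 71
f 72 71 47
f 56 71 72
f 45 63 64
f 63 43 60
f 64 60 44
f 63 60 64
f 46 69 65
f 69 45 61
f 65 61 38
f 69 61 65



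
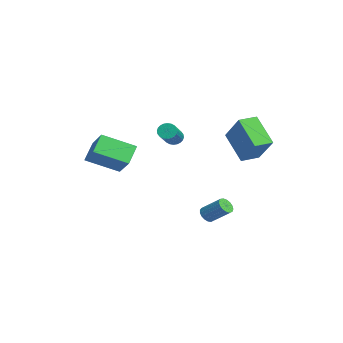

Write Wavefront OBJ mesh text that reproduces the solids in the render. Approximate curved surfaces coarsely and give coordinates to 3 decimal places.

v 1.056 1.411 -2.599
v 1.38 1.533 -2.987
v 2.108 2.331 -2.128
v 1.784 2.209 -1.741
v 1.204 1.707 -3
v 1.931 2.506 -2.141
v 0.993 1.814 -2.921
v 1.72 2.613 -2.062
v 0.797 1.829 -2.769
v 1.524 2.627 -1.91
v 0.661 1.747 -2.577
v 1.388 2.546 -1.718
v 0.615 1.589 -2.391
v 1.342 2.387 -1.532
v 0.67 1.389 -2.252
v 1.397 2.188 -1.393
v 0.814 1.195 -2.193
v 1.541 1.994 -1.334
v 1.013 1.05 -2.227
v 1.74 1.849 -1.368
v 1.222 0.988 -2.347
v 1.95 1.786 -1.488
v 1.394 1.022 -2.524
v 2.121 1.821 -1.665
v 1.488 1.146 -2.718
v 2.215 1.944 -1.859
v 1.483 1.33 -2.886
v 2.21 2.129 -2.027
v -2.38 -1.879 0.771
v -2.855 -3.633 1.607
v -0.964 -1.745 1.858
v -1.439 -3.499 2.694
v -1.641 -2.501 -0.114
v -2.116 -4.255 0.722
v -0.225 -2.367 0.973
v -0.7 -4.121 1.809
v -0.341 0.047 2.558
v -0.023 0.134 2.156
v 1.459 -0.639 3.16
v 1.141 -0.727 3.562
v -0.004 0.307 2.261
v 1.479 -0.466 3.264
v -0.036 0.44 2.41
v 1.447 -0.333 3.414
v -0.114 0.514 2.582
v 1.369 -0.259 3.586
v -0.227 0.516 2.751
v 1.256 -0.257 3.754
v -0.357 0.447 2.89
v 1.125 -0.327 3.894
v -0.485 0.316 2.979
v 0.997 -0.457 3.982
v -0.591 0.145 3.004
v 0.891 -0.628 4.007
v -0.659 -0.041 2.96
v 0.823 -0.814 3.964
v -0.679 -0.214 2.856
v 0.804 -0.987 3.859
v -0.647 -0.347 2.706
v 0.836 -1.12 3.71
v -0.569 -0.421 2.534
v 0.914 -1.194 3.538
v -0.456 -0.423 2.366
v 1.027 -1.196 3.369
v -0.325 -0.353 2.226
v 1.157 -1.127 3.23
v -0.197 -0.223 2.138
v 1.285 -0.996 3.141
v -0.091 -0.052 2.113
v 1.391 -0.825 3.116
v 1.654 3.024 1.276
v 0.247 2.62 2.639
v 1.399 4.072 1.323
v -0.008 3.669 2.686
v 3.028 3.291 2.774
v 1.621 2.888 4.137
v 2.773 4.34 2.821
v 1.366 3.936 4.184
f 2 1 5
f 2 5 3
f 3 5 6
f 3 6 4
f 5 1 7
f 5 7 6
f 6 7 8
f 6 8 4
f 7 1 9
f 7 9 8
f 8 9 10
f 8 10 4
f 9 1 11
f 9 11 10
f 10 11 12
f 10 12 4
f 11 1 13
f 11 13 12
f 12 13 14
f 12 14 4
f 13 1 15
f 13 15 14
f 14 15 16
f 14 16 4
f 15 1 17
f 15 17 16
f 16 17 18
f 16 18 4
f 17 1 19
f 17 19 18
f 18 19 20
f 18 20 4
f 19 1 21
f 19 21 20
f 20 21 22
f 20 22 4
f 21 1 23
f 21 23 22
f 22 23 24
f 22 24 4
f 23 1 25
f 23 25 24
f 24 25 26
f 24 26 4
f 25 1 27
f 25 27 26
f 26 27 28
f 26 28 4
f 27 1 2
f 27 2 28
f 28 2 3
f 28 3 4
f 30 32 29
f 33 30 29
f 29 32 31
f 31 33 29
f 30 36 32
f 34 30 33
f 34 36 30
f 32 36 31
f 35 33 31
f 31 36 35
f 35 34 33
f 36 34 35
f 38 37 41
f 38 41 39
f 39 41 42
f 39 42 40
f 41 37 43
f 41 43 42
f 42 43 44
f 42 44 40
f 43 37 45
f 43 45 44
f 44 45 46
f 44 46 40
f 45 37 47
f 45 47 46
f 46 47 48
f 46 48 40
f 47 37 49
f 47 49 48
f 48 49 50
f 48 50 40
f 49 37 51
f 49 51 50
f 50 51 52
f 50 52 40
f 51 37 53
f 51 53 52
f 52 53 54
f 52 54 40
f 53 37 55
f 53 55 54
f 54 55 56
f 54 56 40
f 55 37 57
f 55 57 56
f 56 57 58
f 56 58 40
f 57 37 59
f 57 59 58
f 58 59 60
f 58 60 40
f 59 37 61
f 59 61 60
f 60 61 62
f 60 62 40
f 61 37 63
f 61 63 62
f 62 63 64
f 62 64 40
f 63 37 65
f 63 65 64
f 64 65 66
f 64 66 40
f 65 37 67
f 65 67 66
f 66 67 68
f 66 68 40
f 67 37 69
f 67 69 68
f 68 69 70
f 68 70 40
f 69 37 38
f 69 38 70
f 70 38 39
f 70 39 40
f 72 74 71
f 75 72 71
f 71 74 73
f 73 75 71
f 72 78 74
f 76 72 75
f 76 78 72
f 74 78 73
f 77 75 73
f 73 78 77
f 77 76 75
f 78 76 77



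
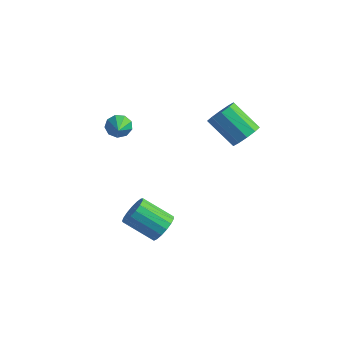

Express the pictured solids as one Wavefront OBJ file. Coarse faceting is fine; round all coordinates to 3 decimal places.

v 1.648 -3.227 -3.998
v 2.214 -3.279 -3.237
v 0.597 -3.926 -2.08
v 0.032 -3.873 -2.842
v 2.053 -2.854 -3.224
v 0.436 -3.501 -2.068
v 1.799 -2.514 -3.388
v 0.183 -3.161 -2.232
v 1.511 -2.338 -3.692
v -0.105 -2.984 -2.536
v 1.254 -2.365 -4.067
v -0.362 -3.012 -2.911
v 1.088 -2.589 -4.425
v -0.529 -3.236 -3.269
v 1.05 -2.96 -4.686
v -0.567 -3.607 -3.53
v 1.149 -3.392 -4.789
v -0.468 -4.039 -3.633
v 1.362 -3.786 -4.711
v -0.254 -4.432 -3.555
v 1.641 -4.051 -4.47
v 0.025 -4.698 -3.313
v 1.922 -4.128 -4.12
v 0.305 -4.775 -2.964
v 2.14 -3.998 -3.743
v 0.523 -4.645 -2.587
v 2.245 -3.692 -3.424
v 0.629 -4.339 -2.268
v -1.799 -2.734 2.6
v -1.358 -2.174 2.865
v -0.681 -4.086 3.6
v -1.754 -2.259 3.191
v -2.17 -2.566 3.241
v -2.413 -2.951 2.991
v -2.368 -3.235 2.558
v -2.057 -3.284 2.144
v -1.625 -3.075 1.944
v -1.274 -2.707 2.05
v -1.169 -2.351 2.414
v 3.967 1.025 2.216
v 4.462 1.554 2.876
v 2.828 1.424 4.204
v 2.333 0.895 3.544
v 4.147 1.937 2.527
v 2.514 1.807 3.855
v 3.764 1.971 2.059
v 2.13 1.841 3.388
v 3.458 1.644 1.651
v 1.825 1.514 2.98
v 3.347 1.081 1.459
v 1.713 0.95 2.787
v 3.472 0.496 1.556
v 1.838 0.366 2.884
v 3.786 0.113 1.905
v 2.153 -0.017 3.233
v 4.17 0.079 2.372
v 2.536 -0.051 3.701
v 4.475 0.406 2.78
v 2.842 0.276 4.109
v 4.587 0.97 2.973
v 2.953 0.839 4.301
f 2 1 5
f 2 5 3
f 3 5 6
f 3 6 4
f 5 1 7
f 5 7 6
f 6 7 8
f 6 8 4
f 7 1 9
f 7 9 8
f 8 9 10
f 8 10 4
f 9 1 11
f 9 11 10
f 10 11 12
f 10 12 4
f 11 1 13
f 11 13 12
f 12 13 14
f 12 14 4
f 13 1 15
f 13 15 14
f 14 15 16
f 14 16 4
f 15 1 17
f 15 17 16
f 16 17 18
f 16 18 4
f 17 1 19
f 17 19 18
f 18 19 20
f 18 20 4
f 19 1 21
f 19 21 20
f 20 21 22
f 20 22 4
f 21 1 23
f 21 23 22
f 22 23 24
f 22 24 4
f 23 1 25
f 23 25 24
f 24 25 26
f 24 26 4
f 25 1 27
f 25 27 26
f 26 27 28
f 26 28 4
f 27 1 2
f 27 2 28
f 28 2 3
f 28 3 4
f 30 29 32
f 30 32 31
f 32 29 33
f 32 33 31
f 33 29 34
f 33 34 31
f 34 29 35
f 34 35 31
f 35 29 36
f 35 36 31
f 36 29 37
f 36 37 31
f 37 29 38
f 37 38 31
f 38 29 39
f 38 39 31
f 39 29 30
f 39 30 31
f 41 40 44
f 41 44 42
f 42 44 45
f 42 45 43
f 44 40 46
f 44 46 45
f 45 46 47
f 45 47 43
f 46 40 48
f 46 48 47
f 47 48 49
f 47 49 43
f 48 40 50
f 48 50 49
f 49 50 51
f 49 51 43
f 50 40 52
f 50 52 51
f 51 52 53
f 51 53 43
f 52 40 54
f 52 54 53
f 53 54 55
f 53 55 43
f 54 40 56
f 54 56 55
f 55 56 57
f 55 57 43
f 56 40 58
f 56 58 57
f 57 58 59
f 57 59 43
f 58 40 60
f 58 60 59
f 59 60 61
f 59 61 43
f 60 40 41
f 60 41 61
f 61 41 42
f 61 42 43



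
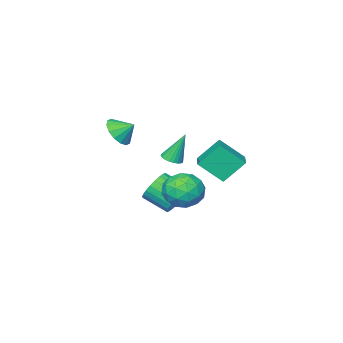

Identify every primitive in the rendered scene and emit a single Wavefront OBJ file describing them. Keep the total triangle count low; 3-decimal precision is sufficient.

v 3.588 4.225 0.616
v 4.362 3.626 -0.164
v 1.998 3.514 -0.416
v 2.772 2.915 -1.196
v 2.663 2.536 -0.009
v 3.646 2.975 0.629
v 2.714 4.165 -1.209
v 3.697 4.604 -0.571
v 3.822 3.589 -1.292
v 3.79 2.582 -0.55
v 2.57 4.558 -0.03
v 2.538 3.551 0.712
v 4.115 3.987 0.317
v 2.245 3.153 -0.897
v 2.181 2.93 -0.199
v 2.636 2.577 -0.657
v 3.694 3.605 0.783
v 4.149 3.253 0.324
v 3.15 2.612 0.416
v 2.211 3.887 -0.904
v 2.666 3.535 -1.363
v 3.724 4.563 0.077
v 4.179 4.21 -0.381
v 3.21 4.528 -0.996
v 4.252 3.614 -0.805
v 3.317 3.196 -1.411
v 3.283 3.931 -1.419
v 3.861 4.189 -1.044
v 4.233 3.022 -0.369
v 3.298 2.604 -0.975
v 3.234 2.381 -0.277
v 3.812 2.639 0.097
v 3.916 3 -1.032
v 3.062 4.536 0.395
v 2.127 4.118 -0.211
v 2.548 4.501 -0.677
v 3.126 4.759 -0.303
v 3.043 3.944 0.831
v 2.108 3.526 0.225
v 2.499 2.951 0.464
v 3.077 3.209 0.839
v 2.444 4.14 0.452
v 1.918 1.668 -2.083
v 2.694 2.264 -1.651
v 3.298 0.908 -0.865
v 2.522 0.312 -1.297
v 2.395 2.298 -1.362
v 2.999 0.942 -0.576
v 2.023 2.237 -1.182
v 2.627 0.88 -0.397
v 1.635 2.088 -1.14
v 2.239 0.732 -0.355
v 1.29 1.876 -1.242
v 1.894 0.519 -0.456
v 1.041 1.632 -1.471
v 1.645 0.275 -0.685
v 0.925 1.393 -1.794
v 1.529 0.037 -1.008
v 0.961 1.197 -2.161
v 1.565 -0.16 -1.375
v 1.142 1.072 -2.515
v 1.746 -0.284 -1.729
v 1.441 1.038 -2.804
v 2.045 -0.318 -2.018
v 1.813 1.1 -2.983
v 2.417 -0.257 -2.198
v 2.201 1.248 -3.025
v 2.805 -0.108 -2.24
v 2.546 1.461 -2.924
v 3.15 0.104 -2.138
v 2.795 1.705 -2.695
v 3.399 0.348 -1.909
v 2.911 1.943 -2.372
v 3.515 0.587 -1.586
v 2.875 2.14 -2.005
v 3.479 0.783 -1.219
v 1.809 -3.692 1.272
v 2.595 -3.778 1.994
v 1.271 -2.948 1.948
v 2.75 -3.363 1.661
v 2.654 -3.037 1.224
v 2.331 -2.886 0.8
v 1.868 -2.951 0.503
v 1.39 -3.214 0.412
v 1.024 -3.606 0.551
v 0.868 -4.021 0.883
v 0.965 -4.347 1.32
v 1.288 -4.498 1.744
v 1.75 -4.433 2.042
v 2.229 -4.169 2.133
v -2.752 1.856 -0.115
v -1.774 0.798 1.154
v -1.815 2.969 0.09
v -0.836 1.912 1.359
v -1.684 1.208 -1.479
v -0.705 0.151 -0.21
v -0.746 2.322 -1.274
v 0.232 1.264 -0.005
v -2.028 -3.617 -1.905
v -1.462 -3.21 -1.843
v -2.612 -3.103 0.045
v -1.644 -3.033 -1.944
v -1.884 -2.945 -2.039
v -2.147 -2.959 -2.114
v -2.391 -3.073 -2.157
v -2.58 -3.27 -2.162
v -2.685 -3.52 -2.127
v -2.69 -3.785 -2.059
v -2.595 -4.024 -1.968
v -2.413 -4.201 -1.867
v -2.172 -4.289 -1.772
v -1.91 -4.274 -1.697
v -1.666 -4.16 -1.654
v -1.477 -3.963 -1.649
v -1.371 -3.713 -1.684
v -1.366 -3.449 -1.752
f 1 38 17
f 38 12 41
f 17 41 6
f 38 41 17
f 1 17 13
f 17 6 18
f 13 18 2
f 17 18 13
f 1 13 22
f 13 2 23
f 22 23 8
f 13 23 22
f 1 22 34
f 22 8 37
f 34 37 11
f 22 37 34
f 1 34 38
f 34 11 42
f 38 42 12
f 34 42 38
f 2 18 29
f 18 6 32
f 29 32 10
f 18 32 29
f 6 41 19
f 41 12 40
f 19 40 5
f 41 40 19
f 12 42 39
f 42 11 35
f 39 35 3
f 42 35 39
f 11 37 36
f 37 8 24
f 36 24 7
f 37 24 36
f 8 23 28
f 23 2 25
f 28 25 9
f 23 25 28
f 4 30 16
f 30 10 31
f 16 31 5
f 30 31 16
f 4 16 14
f 16 5 15
f 14 15 3
f 16 15 14
f 4 14 21
f 14 3 20
f 21 20 7
f 14 20 21
f 4 21 26
f 21 7 27
f 26 27 9
f 21 27 26
f 4 26 30
f 26 9 33
f 30 33 10
f 26 33 30
f 5 31 19
f 31 10 32
f 19 32 6
f 31 32 19
f 3 15 39
f 15 5 40
f 39 40 12
f 15 40 39
f 7 20 36
f 20 3 35
f 36 35 11
f 20 35 36
f 9 27 28
f 27 7 24
f 28 24 8
f 27 24 28
f 10 33 29
f 33 9 25
f 29 25 2
f 33 25 29
f 44 43 47
f 44 47 45
f 45 47 48
f 45 48 46
f 47 43 49
f 47 49 48
f 48 49 50
f 48 50 46
f 49 43 51
f 49 51 50
f 50 51 52
f 50 52 46
f 51 43 53
f 51 53 52
f 52 53 54
f 52 54 46
f 53 43 55
f 53 55 54
f 54 55 56
f 54 56 46
f 55 43 57
f 55 57 56
f 56 57 58
f 56 58 46
f 57 43 59
f 57 59 58
f 58 59 60
f 58 60 46
f 59 43 61
f 59 61 60
f 60 61 62
f 60 62 46
f 61 43 63
f 61 63 62
f 62 63 64
f 62 64 46
f 63 43 65
f 63 65 64
f 64 65 66
f 64 66 46
f 65 43 67
f 65 67 66
f 66 67 68
f 66 68 46
f 67 43 69
f 67 69 68
f 68 69 70
f 68 70 46
f 69 43 71
f 69 71 70
f 70 71 72
f 70 72 46
f 71 43 73
f 71 73 72
f 72 73 74
f 72 74 46
f 73 43 75
f 73 75 74
f 74 75 76
f 74 76 46
f 75 43 44
f 75 44 76
f 76 44 45
f 76 45 46
f 78 77 80
f 78 80 79
f 80 77 81
f 80 81 79
f 81 77 82
f 81 82 79
f 82 77 83
f 82 83 79
f 83 77 84
f 83 84 79
f 84 77 85
f 84 85 79
f 85 77 86
f 85 86 79
f 86 77 87
f 86 87 79
f 87 77 88
f 87 88 79
f 88 77 89
f 88 89 79
f 89 77 90
f 89 90 79
f 90 77 78
f 90 78 79
f 92 94 91
f 95 92 91
f 91 94 93
f 93 95 91
f 92 98 94
f 96 92 95
f 96 98 92
f 94 98 93
f 97 95 93
f 93 98 97
f 97 96 95
f 98 96 97
f 100 99 102
f 100 102 101
f 102 99 103
f 102 103 101
f 103 99 104
f 103 104 101
f 104 99 105
f 104 105 101
f 105 99 106
f 105 106 101
f 106 99 107
f 106 107 101
f 107 99 108
f 107 108 101
f 108 99 109
f 108 109 101
f 109 99 110
f 109 110 101
f 110 99 111
f 110 111 101
f 111 99 112
f 111 112 101
f 112 99 113
f 112 113 101
f 113 99 114
f 113 114 101
f 114 99 115
f 114 115 101
f 115 99 116
f 115 116 101
f 116 99 100
f 116 100 101



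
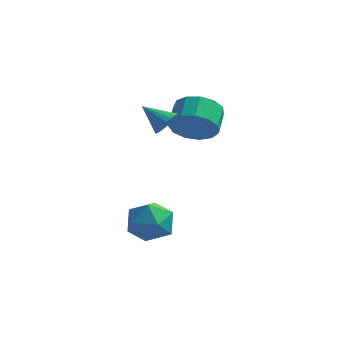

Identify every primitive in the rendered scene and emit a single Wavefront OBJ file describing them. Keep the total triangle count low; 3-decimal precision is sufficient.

v 3.256 -0.158 3.155
v 3.619 0.128 3.668
v 2.124 -0.102 3.925
v 3.522 0.372 3.509
v 3.373 0.511 3.279
v 3.201 0.518 3.025
v 3.039 0.391 2.797
v 2.921 0.155 2.639
v 2.869 -0.143 2.584
v 2.893 -0.443 2.642
v 2.99 -0.687 2.802
v 3.139 -0.826 3.031
v 3.311 -0.833 3.285
v 3.473 -0.706 3.514
v 3.591 -0.47 3.671
v 3.643 -0.173 3.726
v 3.686 1.568 2.309
v 4.659 1.94 2.024
v 4.427 3.023 2.646
v 3.454 2.652 2.931
v 4.275 2.11 1.584
v 4.043 3.194 2.205
v 3.704 2.108 1.374
v 3.472 3.192 1.995
v 3.127 1.935 1.461
v 2.895 3.018 2.082
v 2.728 1.645 1.817
v 2.496 2.728 2.439
v 2.633 1.331 2.33
v 2.401 2.414 2.951
v 2.872 1.092 2.836
v 2.64 2.175 3.457
v 3.37 1.005 3.175
v 3.138 2.088 3.796
v 3.968 1.096 3.239
v 3.736 2.179 3.86
v 4.477 1.337 3.008
v 4.245 2.42 3.629
v 4.734 1.652 2.555
v 4.502 2.735 3.176
v 3.538 -0.561 -2.191
v 3.968 -1.154 -1.324
v 2.272 -1.866 -2.456
v 2.702 -2.459 -1.589
v 2.161 -1.48 -1.394
v 2.944 -0.673 -1.23
v 3.296 -2.347 -2.55
v 4.079 -1.54 -2.386
v 3.819 -2.258 -1.546
v 3.118 -1.722 -0.831
v 3.122 -1.298 -2.949
v 2.421 -0.762 -2.234
f 2 1 4
f 2 4 3
f 4 1 5
f 4 5 3
f 5 1 6
f 5 6 3
f 6 1 7
f 6 7 3
f 7 1 8
f 7 8 3
f 8 1 9
f 8 9 3
f 9 1 10
f 9 10 3
f 10 1 11
f 10 11 3
f 11 1 12
f 11 12 3
f 12 1 13
f 12 13 3
f 13 1 14
f 13 14 3
f 14 1 15
f 14 15 3
f 15 1 16
f 15 16 3
f 16 1 2
f 16 2 3
f 18 17 21
f 18 21 19
f 19 21 22
f 19 22 20
f 21 17 23
f 21 23 22
f 22 23 24
f 22 24 20
f 23 17 25
f 23 25 24
f 24 25 26
f 24 26 20
f 25 17 27
f 25 27 26
f 26 27 28
f 26 28 20
f 27 17 29
f 27 29 28
f 28 29 30
f 28 30 20
f 29 17 31
f 29 31 30
f 30 31 32
f 30 32 20
f 31 17 33
f 31 33 32
f 32 33 34
f 32 34 20
f 33 17 35
f 33 35 34
f 34 35 36
f 34 36 20
f 35 17 37
f 35 37 36
f 36 37 38
f 36 38 20
f 37 17 39
f 37 39 38
f 38 39 40
f 38 40 20
f 39 17 18
f 39 18 40
f 40 18 19
f 40 19 20
f 41 52 46
f 41 46 42
f 41 42 48
f 41 48 51
f 41 51 52
f 42 46 50
f 46 52 45
f 52 51 43
f 51 48 47
f 48 42 49
f 44 50 45
f 44 45 43
f 44 43 47
f 44 47 49
f 44 49 50
f 45 50 46
f 43 45 52
f 47 43 51
f 49 47 48
f 50 49 42



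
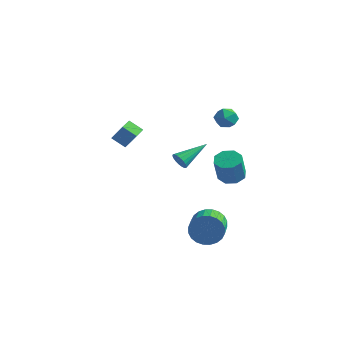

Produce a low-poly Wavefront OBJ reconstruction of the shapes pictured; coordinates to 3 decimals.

v -0.103 1.357 -1.118
v 0.114 1.067 -0.652
v 0.663 3.083 -0.402
v 0.31 1.053 -0.826
v 0.424 1.098 -1.058
v 0.434 1.195 -1.302
v 0.338 1.324 -1.509
v 0.154 1.459 -1.639
v -0.081 1.574 -1.666
v -0.32 1.646 -1.584
v -0.516 1.661 -1.41
v -0.63 1.615 -1.178
v -0.64 1.518 -0.934
v -0.543 1.39 -0.727
v -0.359 1.254 -0.597
v -0.125 1.139 -0.57
v -3.726 1.55 -1.181
v -4.564 1.434 -0.63
v -3.816 2.404 -1.139
v -4.654 2.288 -0.587
v -2.986 1.572 -0.053
v -3.824 1.456 0.499
v -3.076 2.426 -0.01
v -3.914 2.31 0.541
v 3.08 1.523 -1.313
v 3.89 1.552 -1.324
v 3.929 1.006 0.222
v 3.12 0.977 0.233
v 3.635 2.083 -1.129
v 3.675 1.537 0.417
v 3.056 2.286 -1.043
v 3.096 1.74 0.503
v 2.491 2.042 -1.115
v 2.531 1.496 0.431
v 2.271 1.494 -1.302
v 2.31 0.948 0.244
v 2.525 0.963 -1.497
v 2.565 0.417 0.049
v 3.104 0.76 -1.583
v 3.144 0.214 -0.037
v 3.669 1.004 -1.511
v 3.709 0.458 0.035
v 3.007 -0.845 -3.91
v 3.373 -0.395 -3.108
v 4.019 -1.844 -2.589
v 3.653 -2.295 -3.39
v 3.025 -0.504 -2.98
v 3.672 -1.954 -2.461
v 2.675 -0.665 -2.995
v 3.321 -2.115 -2.475
v 2.375 -0.854 -3.148
v 3.021 -2.304 -2.629
v 2.171 -1.041 -3.417
v 2.817 -2.491 -2.898
v 2.094 -1.199 -3.762
v 2.74 -2.649 -3.242
v 2.157 -1.302 -4.128
v 2.803 -2.752 -3.609
v 2.348 -1.336 -4.462
v 2.995 -2.786 -3.943
v 2.641 -1.296 -4.711
v 3.287 -2.745 -4.192
v 2.988 -1.186 -4.839
v 3.635 -2.636 -4.32
v 3.339 -1.025 -4.825
v 3.985 -2.475 -4.305
v 3.639 -0.836 -4.671
v 4.285 -2.286 -4.152
v 3.843 -0.649 -4.402
v 4.489 -2.099 -3.883
v 3.92 -0.491 -4.058
v 4.566 -1.941 -3.538
v 3.857 -0.388 -3.691
v 4.503 -1.838 -3.172
v 3.665 -0.354 -3.357
v 4.312 -1.804 -2.838
v 1.403 4.547 1.911
v 1.966 4.001 1.997
v 0.854 3.839 1.003
v 1.417 3.293 1.089
v 0.888 3.407 1.662
v 1.227 3.845 2.223
v 1.593 3.995 0.777
v 1.932 4.433 1.338
v 2.083 3.66 1.296
v 1.647 3.297 1.843
v 1.173 4.543 1.157
v 0.737 4.18 1.704
f 2 1 4
f 2 4 3
f 4 1 5
f 4 5 3
f 5 1 6
f 5 6 3
f 6 1 7
f 6 7 3
f 7 1 8
f 7 8 3
f 8 1 9
f 8 9 3
f 9 1 10
f 9 10 3
f 10 1 11
f 10 11 3
f 11 1 12
f 11 12 3
f 12 1 13
f 12 13 3
f 13 1 14
f 13 14 3
f 14 1 15
f 14 15 3
f 15 1 16
f 15 16 3
f 16 1 2
f 16 2 3
f 18 20 17
f 21 18 17
f 17 20 19
f 19 21 17
f 18 24 20
f 22 18 21
f 22 24 18
f 20 24 19
f 23 21 19
f 19 24 23
f 23 22 21
f 24 22 23
f 26 25 29
f 26 29 27
f 27 29 30
f 27 30 28
f 29 25 31
f 29 31 30
f 30 31 32
f 30 32 28
f 31 25 33
f 31 33 32
f 32 33 34
f 32 34 28
f 33 25 35
f 33 35 34
f 34 35 36
f 34 36 28
f 35 25 37
f 35 37 36
f 36 37 38
f 36 38 28
f 37 25 39
f 37 39 38
f 38 39 40
f 38 40 28
f 39 25 41
f 39 41 40
f 40 41 42
f 40 42 28
f 41 25 26
f 41 26 42
f 42 26 27
f 42 27 28
f 44 43 47
f 44 47 45
f 45 47 48
f 45 48 46
f 47 43 49
f 47 49 48
f 48 49 50
f 48 50 46
f 49 43 51
f 49 51 50
f 50 51 52
f 50 52 46
f 51 43 53
f 51 53 52
f 52 53 54
f 52 54 46
f 53 43 55
f 53 55 54
f 54 55 56
f 54 56 46
f 55 43 57
f 55 57 56
f 56 57 58
f 56 58 46
f 57 43 59
f 57 59 58
f 58 59 60
f 58 60 46
f 59 43 61
f 59 61 60
f 60 61 62
f 60 62 46
f 61 43 63
f 61 63 62
f 62 63 64
f 62 64 46
f 63 43 65
f 63 65 64
f 64 65 66
f 64 66 46
f 65 43 67
f 65 67 66
f 66 67 68
f 66 68 46
f 67 43 69
f 67 69 68
f 68 69 70
f 68 70 46
f 69 43 71
f 69 71 70
f 70 71 72
f 70 72 46
f 71 43 73
f 71 73 72
f 72 73 74
f 72 74 46
f 73 43 75
f 73 75 74
f 74 75 76
f 74 76 46
f 75 43 44
f 75 44 76
f 76 44 45
f 76 45 46
f 77 88 82
f 77 82 78
f 77 78 84
f 77 84 87
f 77 87 88
f 78 82 86
f 82 88 81
f 88 87 79
f 87 84 83
f 84 78 85
f 80 86 81
f 80 81 79
f 80 79 83
f 80 83 85
f 80 85 86
f 81 86 82
f 79 81 88
f 83 79 87
f 85 83 84
f 86 85 78



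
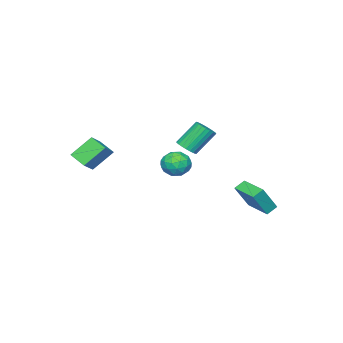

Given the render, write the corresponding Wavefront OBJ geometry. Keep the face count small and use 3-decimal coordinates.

v 3.947 -3.512 1
v 3.878 -4.649 1.584
v 2.817 -2.778 2.297
v 2.748 -3.915 2.88
v 5.172 -3.145 1.86
v 5.103 -4.282 2.443
v 4.042 -2.411 3.156
v 3.973 -3.548 3.74
v 0.844 1.311 3.06
v 1.297 0.938 3.543
v 0.229 1.637 5.083
v -0.224 2.009 4.6
v 1.437 1.199 3.522
v 0.369 1.898 5.062
v 1.486 1.476 3.43
v 0.419 2.175 4.97
v 1.438 1.729 3.282
v 0.371 2.428 4.822
v 1.299 1.917 3.1
v 0.232 2.616 4.64
v 1.091 2.014 2.912
v 0.024 2.713 4.453
v 0.846 2.003 2.747
v -0.222 2.702 4.287
v 0.599 1.887 2.629
v -0.468 2.586 4.169
v 0.391 1.683 2.577
v -0.677 2.382 4.117
v 0.251 1.422 2.598
v -0.817 2.121 4.138
v 0.201 1.145 2.69
v -0.866 1.844 4.23
v 0.249 0.892 2.838
v -0.818 1.591 4.378
v 0.388 0.704 3.02
v -0.679 1.403 4.56
v 0.596 0.607 3.207
v -0.471 1.306 4.748
v 0.842 0.618 3.373
v -0.226 1.317 4.913
v 1.088 0.734 3.491
v 0.021 1.433 5.031
v -0.404 0.427 1.395
v 0.505 -0.084 1.254
v -1.205 -0.736 0.446
v -0.296 -1.247 0.305
v -0.75 -1.233 1.253
v -0.255 -0.515 1.84
v -0.445 -0.305 -0.14
v 0.05 0.413 0.447
v 0.479 -0.536 0.305
v 0.291 -1.11 1.166
v -0.991 0.29 0.534
v -1.179 -0.284 1.395
v 0.121 0.273 1.408
v -0.821 -1.093 0.292
v -1.087 -1.085 0.85
v -0.553 -1.386 0.767
v -0.325 0.02 1.752
v 0.209 -0.28 1.669
v -0.529 -0.955 1.669
v -0.909 -0.54 0.031
v -0.375 -0.84 -0.052
v -0.147 0.566 0.933
v 0.387 0.265 0.85
v -0.171 0.135 0.031
v 0.64 -0.293 0.767
v 0.169 -0.976 0.209
v 0.081 -0.423 -0.052
v 0.372 -0 0.293
v 0.529 -0.63 1.273
v 0.058 -1.313 0.715
v -0.208 -1.305 1.273
v 0.083 -0.883 1.618
v 0.514 -0.895 0.715
v -0.758 0.493 0.985
v -1.229 -0.19 0.427
v -0.783 0.063 0.082
v -0.492 0.485 0.427
v -0.869 0.156 1.491
v -1.34 -0.527 0.933
v -1.072 -0.82 1.407
v -0.781 -0.397 1.752
v -1.214 0.075 0.985
v -5.188 2.448 -3.046
v -4.126 2.106 -1.256
v -4.526 4.366 -3.074
v -3.463 4.025 -1.283
v -4.477 2.195 -3.517
v -3.414 1.854 -1.726
v -3.814 4.114 -3.544
v -2.752 3.772 -1.754
f 2 4 1
f 5 2 1
f 1 4 3
f 3 5 1
f 2 8 4
f 6 2 5
f 6 8 2
f 4 8 3
f 7 5 3
f 3 8 7
f 7 6 5
f 8 6 7
f 10 9 13
f 10 13 11
f 11 13 14
f 11 14 12
f 13 9 15
f 13 15 14
f 14 15 16
f 14 16 12
f 15 9 17
f 15 17 16
f 16 17 18
f 16 18 12
f 17 9 19
f 17 19 18
f 18 19 20
f 18 20 12
f 19 9 21
f 19 21 20
f 20 21 22
f 20 22 12
f 21 9 23
f 21 23 22
f 22 23 24
f 22 24 12
f 23 9 25
f 23 25 24
f 24 25 26
f 24 26 12
f 25 9 27
f 25 27 26
f 26 27 28
f 26 28 12
f 27 9 29
f 27 29 28
f 28 29 30
f 28 30 12
f 29 9 31
f 29 31 30
f 30 31 32
f 30 32 12
f 31 9 33
f 31 33 32
f 32 33 34
f 32 34 12
f 33 9 35
f 33 35 34
f 34 35 36
f 34 36 12
f 35 9 37
f 35 37 36
f 36 37 38
f 36 38 12
f 37 9 39
f 37 39 38
f 38 39 40
f 38 40 12
f 39 9 41
f 39 41 40
f 40 41 42
f 40 42 12
f 41 9 10
f 41 10 42
f 42 10 11
f 42 11 12
f 43 80 59
f 80 54 83
f 59 83 48
f 80 83 59
f 43 59 55
f 59 48 60
f 55 60 44
f 59 60 55
f 43 55 64
f 55 44 65
f 64 65 50
f 55 65 64
f 43 64 76
f 64 50 79
f 76 79 53
f 64 79 76
f 43 76 80
f 76 53 84
f 80 84 54
f 76 84 80
f 44 60 71
f 60 48 74
f 71 74 52
f 60 74 71
f 48 83 61
f 83 54 82
f 61 82 47
f 83 82 61
f 54 84 81
f 84 53 77
f 81 77 45
f 84 77 81
f 53 79 78
f 79 50 66
f 78 66 49
f 79 66 78
f 50 65 70
f 65 44 67
f 70 67 51
f 65 67 70
f 46 72 58
f 72 52 73
f 58 73 47
f 72 73 58
f 46 58 56
f 58 47 57
f 56 57 45
f 58 57 56
f 46 56 63
f 56 45 62
f 63 62 49
f 56 62 63
f 46 63 68
f 63 49 69
f 68 69 51
f 63 69 68
f 46 68 72
f 68 51 75
f 72 75 52
f 68 75 72
f 47 73 61
f 73 52 74
f 61 74 48
f 73 74 61
f 45 57 81
f 57 47 82
f 81 82 54
f 57 82 81
f 49 62 78
f 62 45 77
f 78 77 53
f 62 77 78
f 51 69 70
f 69 49 66
f 70 66 50
f 69 66 70
f 52 75 71
f 75 51 67
f 71 67 44
f 75 67 71
f 86 88 85
f 89 86 85
f 85 88 87
f 87 89 85
f 86 92 88
f 90 86 89
f 90 92 86
f 88 92 87
f 91 89 87
f 87 92 91
f 91 90 89
f 92 90 91



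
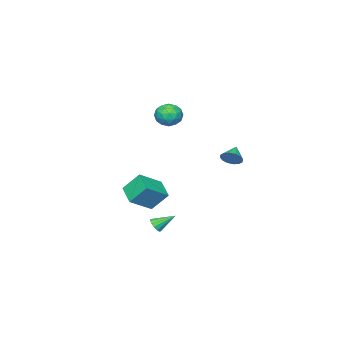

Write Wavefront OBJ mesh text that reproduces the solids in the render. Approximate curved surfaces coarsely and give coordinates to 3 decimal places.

v -2.306 -0.117 3.571
v -1.803 -0.014 4.316
v -2.117 -1.566 3.644
v -1.614 -1.463 4.389
v -2.503 -1.295 4.416
v -2.619 -0.4 4.37
v -1.301 -1.18 3.59
v -1.417 -0.285 3.544
v -1.182 -0.671 4.327
v -1.925 -0.742 4.838
v -1.995 -0.838 3.122
v -2.738 -0.909 3.633
v -2.071 0.062 3.937
v -1.849 -1.642 4.023
v -2.371 -1.543 4.039
v -2.076 -1.482 4.477
v -2.551 -0.165 3.969
v -2.256 -0.104 4.407
v -2.667 -0.857 4.466
v -1.664 -1.476 3.553
v -1.369 -1.415 3.991
v -1.844 -0.098 3.483
v -1.549 -0.037 3.921
v -1.253 -0.723 3.494
v -1.411 -0.264 4.381
v -1.3 -1.116 4.425
v -1.115 -0.95 3.955
v -1.184 -0.423 3.928
v -1.847 -0.305 4.682
v -1.736 -1.157 4.725
v -2.259 -1.059 4.741
v -2.327 -0.532 4.714
v -1.482 -0.692 4.688
v -2.184 -0.423 3.235
v -2.073 -1.275 3.278
v -1.593 -1.048 3.246
v -1.661 -0.521 3.219
v -2.62 -0.464 3.535
v -2.509 -1.316 3.579
v -2.736 -1.157 4.032
v -2.805 -0.63 4.005
v -2.438 -0.888 3.272
v -1.885 3.987 1.739
v -1.475 3.755 2.243
v -2.775 3.633 2.301
v -1.551 4.092 2.334
v -1.717 4.4 2.266
v -1.928 4.598 2.056
v -2.127 4.632 1.762
v -2.262 4.494 1.461
v -2.295 4.219 1.235
v -2.219 3.882 1.144
v -2.053 3.573 1.213
v -1.842 3.375 1.423
v -1.643 3.341 1.717
v -1.508 3.48 2.017
v -2.562 -5.017 -3.508
v -3.114 -4.117 -2.266
v -4.075 -4.548 -4.52
v -4.628 -3.649 -3.278
v -1.812 -3.791 -4.062
v -2.365 -2.892 -2.82
v -3.326 -3.323 -5.074
v -3.878 -2.423 -3.832
v 0.322 0.119 -4.074
v 0.78 0.404 -3.967
v -0.422 1.021 -3.286
v 0.673 0.522 -4.203
v 0.472 0.532 -4.405
v 0.231 0.431 -4.517
v 0.014 0.247 -4.511
v -0.12 0.028 -4.388
v -0.136 -0.166 -4.18
v -0.03 -0.284 -3.944
v 0.172 -0.294 -3.743
v 0.413 -0.193 -3.63
v 0.63 -0.009 -3.636
v 0.764 0.209 -3.76
f 1 38 17
f 38 12 41
f 17 41 6
f 38 41 17
f 1 17 13
f 17 6 18
f 13 18 2
f 17 18 13
f 1 13 22
f 13 2 23
f 22 23 8
f 13 23 22
f 1 22 34
f 22 8 37
f 34 37 11
f 22 37 34
f 1 34 38
f 34 11 42
f 38 42 12
f 34 42 38
f 2 18 29
f 18 6 32
f 29 32 10
f 18 32 29
f 6 41 19
f 41 12 40
f 19 40 5
f 41 40 19
f 12 42 39
f 42 11 35
f 39 35 3
f 42 35 39
f 11 37 36
f 37 8 24
f 36 24 7
f 37 24 36
f 8 23 28
f 23 2 25
f 28 25 9
f 23 25 28
f 4 30 16
f 30 10 31
f 16 31 5
f 30 31 16
f 4 16 14
f 16 5 15
f 14 15 3
f 16 15 14
f 4 14 21
f 14 3 20
f 21 20 7
f 14 20 21
f 4 21 26
f 21 7 27
f 26 27 9
f 21 27 26
f 4 26 30
f 26 9 33
f 30 33 10
f 26 33 30
f 5 31 19
f 31 10 32
f 19 32 6
f 31 32 19
f 3 15 39
f 15 5 40
f 39 40 12
f 15 40 39
f 7 20 36
f 20 3 35
f 36 35 11
f 20 35 36
f 9 27 28
f 27 7 24
f 28 24 8
f 27 24 28
f 10 33 29
f 33 9 25
f 29 25 2
f 33 25 29
f 44 43 46
f 44 46 45
f 46 43 47
f 46 47 45
f 47 43 48
f 47 48 45
f 48 43 49
f 48 49 45
f 49 43 50
f 49 50 45
f 50 43 51
f 50 51 45
f 51 43 52
f 51 52 45
f 52 43 53
f 52 53 45
f 53 43 54
f 53 54 45
f 54 43 55
f 54 55 45
f 55 43 56
f 55 56 45
f 56 43 44
f 56 44 45
f 58 60 57
f 61 58 57
f 57 60 59
f 59 61 57
f 58 64 60
f 62 58 61
f 62 64 58
f 60 64 59
f 63 61 59
f 59 64 63
f 63 62 61
f 64 62 63
f 66 65 68
f 66 68 67
f 68 65 69
f 68 69 67
f 69 65 70
f 69 70 67
f 70 65 71
f 70 71 67
f 71 65 72
f 71 72 67
f 72 65 73
f 72 73 67
f 73 65 74
f 73 74 67
f 74 65 75
f 74 75 67
f 75 65 76
f 75 76 67
f 76 65 77
f 76 77 67
f 77 65 78
f 77 78 67
f 78 65 66
f 78 66 67

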